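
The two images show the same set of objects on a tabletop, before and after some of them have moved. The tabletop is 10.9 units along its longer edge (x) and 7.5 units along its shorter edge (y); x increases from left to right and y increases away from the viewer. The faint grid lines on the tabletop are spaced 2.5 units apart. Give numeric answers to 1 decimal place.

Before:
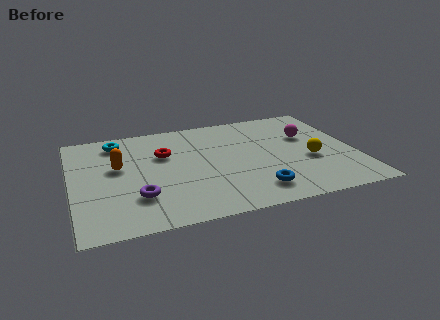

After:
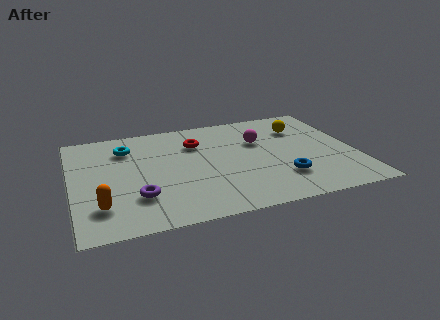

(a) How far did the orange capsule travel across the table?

2.7

The orange capsule was near (1.8, 4.4) before and (1.0, 1.8) after, so it travelled √(0.8² + 2.6²) ≈ 2.7 units.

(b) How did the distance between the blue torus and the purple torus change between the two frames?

+1.0

They were about 4.5 units apart before and 5.5 after — 1.0 units further apart.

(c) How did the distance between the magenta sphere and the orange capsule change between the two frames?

-0.4

Before: roughly 7.4 units apart; after: 7.0. That's 0.4 units closer together.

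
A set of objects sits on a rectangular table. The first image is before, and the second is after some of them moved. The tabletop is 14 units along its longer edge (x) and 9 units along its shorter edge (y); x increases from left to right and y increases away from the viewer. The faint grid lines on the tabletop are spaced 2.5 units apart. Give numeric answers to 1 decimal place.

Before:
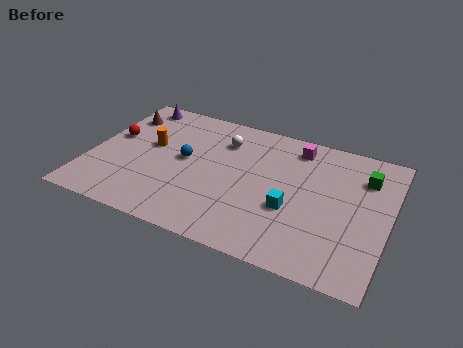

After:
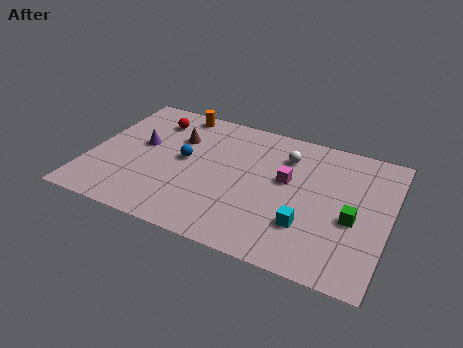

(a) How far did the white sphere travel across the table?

3.0

The white sphere moved from about (6.0, 6.8) to (9.0, 6.8), a distance of √(3.0² + 0.0²) ≈ 3.0.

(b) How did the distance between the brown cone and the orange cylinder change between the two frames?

-0.5

The distance was about 2.4 in the first image and 1.9 in the second, so they moved 0.5 units closer together.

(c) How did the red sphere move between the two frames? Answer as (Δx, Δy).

(1.7, 1.9)

The red sphere was at about (0.9, 5.2) and moved to about (2.6, 7.1).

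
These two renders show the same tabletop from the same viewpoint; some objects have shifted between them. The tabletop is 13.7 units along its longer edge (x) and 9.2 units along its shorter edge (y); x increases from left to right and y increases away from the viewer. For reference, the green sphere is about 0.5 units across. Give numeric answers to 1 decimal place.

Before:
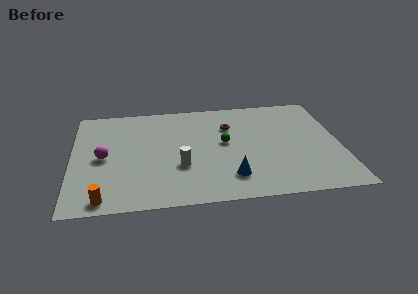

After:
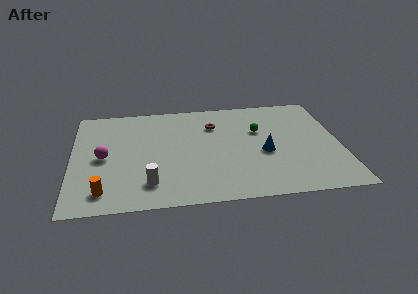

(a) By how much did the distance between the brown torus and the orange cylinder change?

-0.9

Before: roughly 8.6 units apart; after: 7.7. That's 0.9 units closer together.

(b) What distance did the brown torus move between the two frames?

0.8

The brown torus moved from about (8.1, 6.5) to (7.3, 6.7), a distance of √(0.8² + 0.2²) ≈ 0.8.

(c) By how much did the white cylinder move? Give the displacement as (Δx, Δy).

(-1.6, -1.3)

The white cylinder was at about (5.5, 3.2) and moved to about (3.9, 1.9).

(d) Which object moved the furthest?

the blue cone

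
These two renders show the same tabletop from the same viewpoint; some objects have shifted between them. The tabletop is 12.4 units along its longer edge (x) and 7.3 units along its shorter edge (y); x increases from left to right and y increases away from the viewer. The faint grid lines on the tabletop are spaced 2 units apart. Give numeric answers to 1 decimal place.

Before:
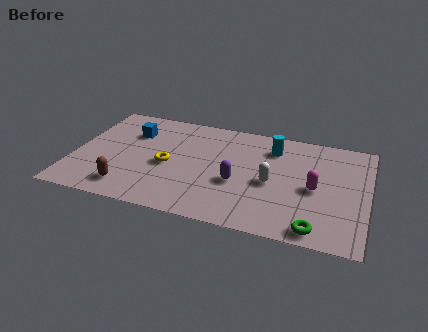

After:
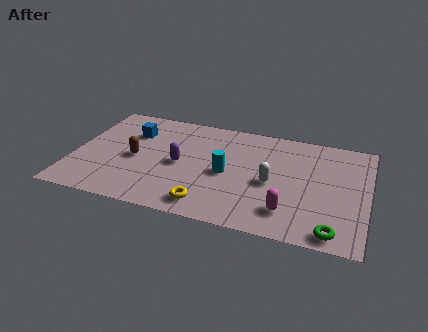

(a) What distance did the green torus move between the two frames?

0.7

From (10.4, 0.8) to (11.1, 0.8), the green torus covered √(0.7² + 0.0²) ≈ 0.7 units.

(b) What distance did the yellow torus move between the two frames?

2.9

From (4.0, 3.3) to (5.9, 1.1), the yellow torus covered √(1.9² + 2.2²) ≈ 2.9 units.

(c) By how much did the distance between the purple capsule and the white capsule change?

+2.4

Before: roughly 1.5 units apart; after: 3.9. That's 2.4 units further apart.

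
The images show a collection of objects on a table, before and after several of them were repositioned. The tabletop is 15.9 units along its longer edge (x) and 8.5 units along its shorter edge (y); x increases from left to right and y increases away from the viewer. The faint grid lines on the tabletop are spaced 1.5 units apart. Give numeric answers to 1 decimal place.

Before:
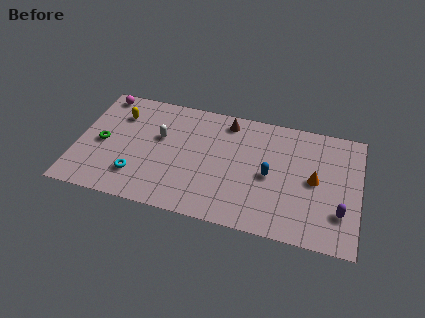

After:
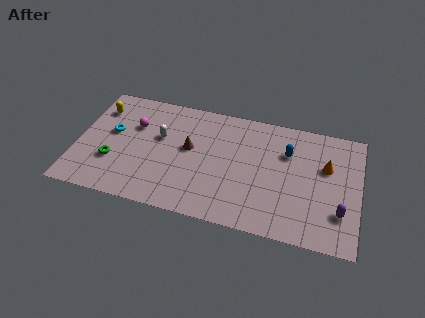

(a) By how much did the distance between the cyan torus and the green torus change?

-0.7

They were about 2.8 units apart before and 2.1 after — 0.7 units closer together.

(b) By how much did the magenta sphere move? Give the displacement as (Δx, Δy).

(2.0, -1.9)

The magenta sphere was at about (1.1, 7.6) and moved to about (3.1, 5.7).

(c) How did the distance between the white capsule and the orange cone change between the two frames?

+0.6

Before: roughly 8.8 units apart; after: 9.4. That's 0.6 units further apart.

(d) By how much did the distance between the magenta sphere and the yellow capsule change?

+0.5

The distance was about 1.7 in the first image and 2.2 in the second, so they moved 0.5 units further apart.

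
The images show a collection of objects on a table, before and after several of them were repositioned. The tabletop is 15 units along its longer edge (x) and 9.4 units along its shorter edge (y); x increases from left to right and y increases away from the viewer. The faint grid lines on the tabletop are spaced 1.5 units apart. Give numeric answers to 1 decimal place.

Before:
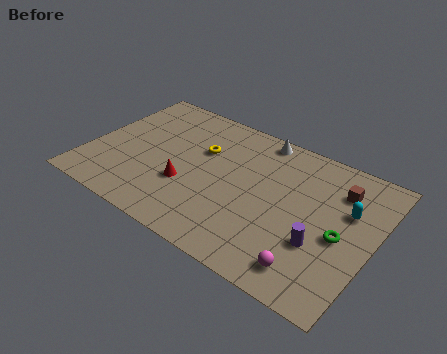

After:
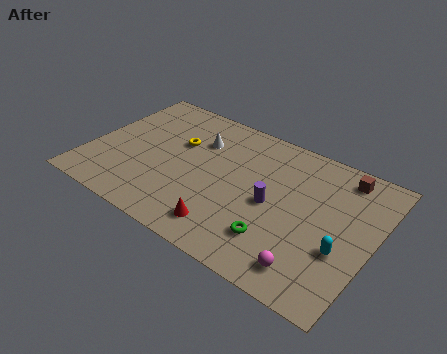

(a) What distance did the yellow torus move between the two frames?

1.3

The yellow torus was near (5.7, 6.1) before and (4.4, 6.0) after, so it travelled √(1.3² + 0.1²) ≈ 1.3 units.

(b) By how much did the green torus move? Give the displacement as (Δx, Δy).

(-3.0, -1.9)

The green torus was at about (13.4, 4.2) and moved to about (10.4, 2.3).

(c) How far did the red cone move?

3.0

The red cone moved from about (5.4, 3.3) to (7.9, 1.6), a distance of √(2.5² + 1.7²) ≈ 3.0.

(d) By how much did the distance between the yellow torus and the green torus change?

-0.9

They were about 7.9 units apart before and 7.0 after — 0.9 units closer together.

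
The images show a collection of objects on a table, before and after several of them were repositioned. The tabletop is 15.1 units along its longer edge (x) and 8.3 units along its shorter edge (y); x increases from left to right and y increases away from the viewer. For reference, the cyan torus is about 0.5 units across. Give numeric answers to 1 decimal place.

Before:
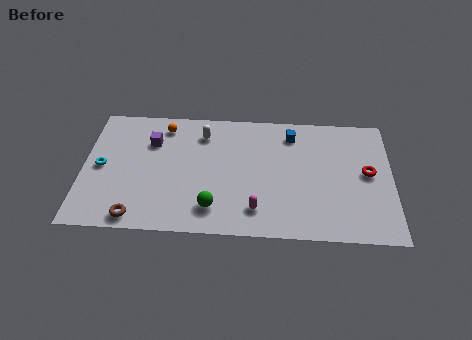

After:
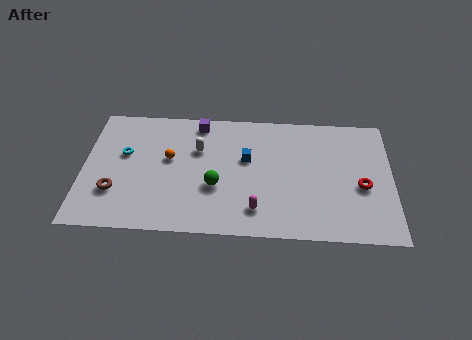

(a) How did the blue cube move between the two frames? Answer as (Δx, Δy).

(-2.2, -1.8)

The blue cube was at about (10.2, 6.8) and moved to about (8.0, 5.0).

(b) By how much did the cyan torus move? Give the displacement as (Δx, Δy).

(1.1, 0.9)

The cyan torus started near (0.9, 4.1) and ended near (2.0, 5.0).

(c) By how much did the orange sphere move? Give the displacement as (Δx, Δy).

(0.3, -2.2)

From the two frames, the orange sphere sits at roughly (3.9, 7.0) before and (4.2, 4.8) after.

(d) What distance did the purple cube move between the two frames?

2.7

The purple cube moved from about (3.3, 5.9) to (5.6, 7.3), a distance of √(2.3² + 1.4²) ≈ 2.7.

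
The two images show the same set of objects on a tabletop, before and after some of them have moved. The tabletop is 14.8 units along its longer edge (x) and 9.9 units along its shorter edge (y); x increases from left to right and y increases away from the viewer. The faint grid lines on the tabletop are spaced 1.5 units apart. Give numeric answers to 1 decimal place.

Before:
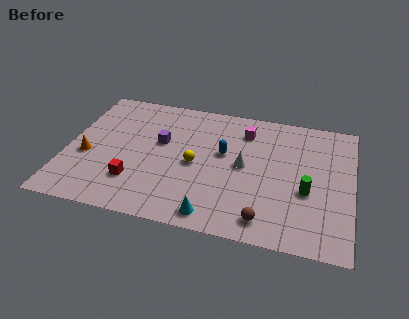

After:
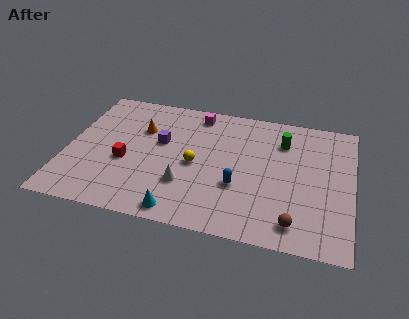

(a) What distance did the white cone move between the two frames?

3.6

From (9.2, 5.1) to (6.3, 3.0), the white cone covered √(2.9² + 2.1²) ≈ 3.6 units.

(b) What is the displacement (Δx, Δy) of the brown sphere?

(1.5, 0.1)

The brown sphere started near (10.5, 1.4) and ended near (12.0, 1.5).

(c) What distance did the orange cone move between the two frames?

3.7

The orange cone moved from about (1.1, 4.0) to (3.7, 6.7), a distance of √(2.6² + 2.7²) ≈ 3.7.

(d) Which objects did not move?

the yellow sphere and the purple cube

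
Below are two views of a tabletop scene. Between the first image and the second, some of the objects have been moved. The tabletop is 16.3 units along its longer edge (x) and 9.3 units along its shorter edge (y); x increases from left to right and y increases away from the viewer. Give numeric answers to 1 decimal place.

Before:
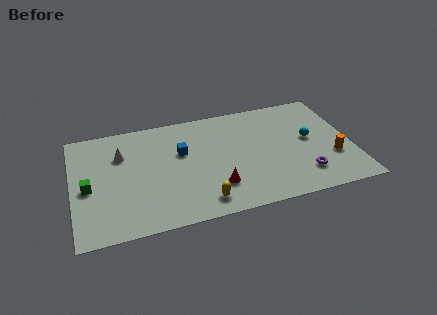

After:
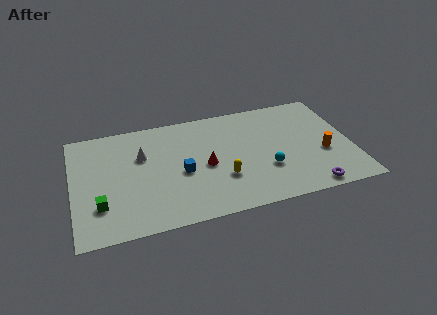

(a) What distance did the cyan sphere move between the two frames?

3.3

From (13.9, 5.0) to (11.2, 3.1), the cyan sphere covered √(2.7² + 1.9²) ≈ 3.3 units.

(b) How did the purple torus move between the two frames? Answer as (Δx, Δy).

(0.2, -1.2)

The purple torus was at about (13.3, 2.1) and moved to about (13.5, 0.9).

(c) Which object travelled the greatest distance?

the cyan sphere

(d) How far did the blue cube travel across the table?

1.7

From (6.4, 5.8) to (6.3, 4.1), the blue cube covered √(0.1² + 1.7²) ≈ 1.7 units.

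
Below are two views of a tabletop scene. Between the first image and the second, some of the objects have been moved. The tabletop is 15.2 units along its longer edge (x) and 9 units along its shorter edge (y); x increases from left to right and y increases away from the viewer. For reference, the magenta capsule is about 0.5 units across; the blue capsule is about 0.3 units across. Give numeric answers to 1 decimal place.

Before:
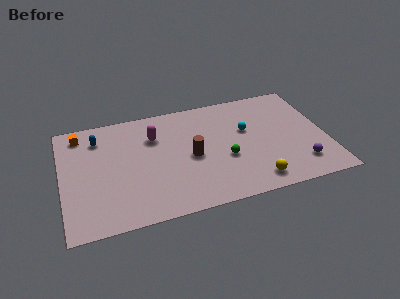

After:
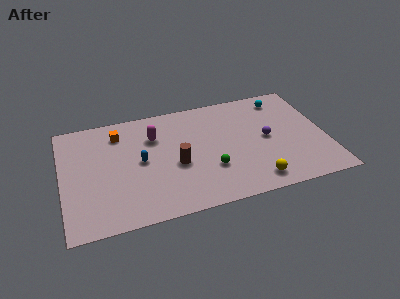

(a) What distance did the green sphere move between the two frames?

1.1

The green sphere was near (9.3, 3.5) before and (8.4, 2.9) after, so it travelled √(0.9² + 0.6²) ≈ 1.1 units.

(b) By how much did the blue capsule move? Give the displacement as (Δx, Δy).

(2.3, -2.5)

The blue capsule started near (2.2, 7.1) and ended near (4.5, 4.6).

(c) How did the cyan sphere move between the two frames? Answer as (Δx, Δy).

(2.3, 2.1)

The cyan sphere started near (10.7, 5.5) and ended near (13.0, 7.6).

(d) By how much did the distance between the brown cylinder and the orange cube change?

-2.5

They were about 7.1 units apart before and 4.6 after — 2.5 units closer together.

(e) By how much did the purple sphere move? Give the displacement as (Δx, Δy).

(-1.7, 2.6)

From the two frames, the purple sphere sits at roughly (13.5, 1.9) before and (11.8, 4.5) after.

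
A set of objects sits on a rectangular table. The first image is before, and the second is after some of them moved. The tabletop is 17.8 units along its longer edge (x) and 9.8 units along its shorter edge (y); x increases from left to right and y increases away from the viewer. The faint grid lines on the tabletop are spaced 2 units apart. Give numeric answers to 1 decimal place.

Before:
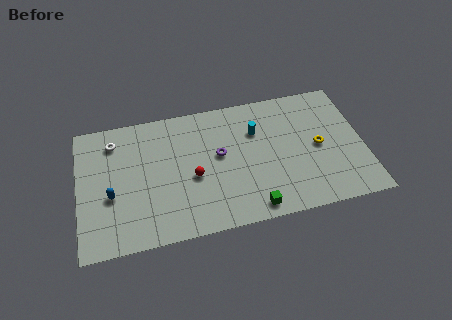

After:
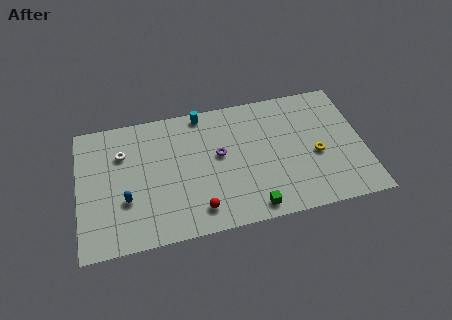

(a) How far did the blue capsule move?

1.0

The blue capsule was near (2.0, 3.9) before and (2.9, 3.4) after, so it travelled √(0.9² + 0.5²) ≈ 1.0 units.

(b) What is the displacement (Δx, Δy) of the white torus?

(0.5, -1.0)

The white torus started near (2.3, 7.9) and ended near (2.8, 6.9).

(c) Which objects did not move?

the purple torus and the green cube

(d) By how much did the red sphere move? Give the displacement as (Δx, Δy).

(0.2, -2.5)

From the two frames, the red sphere sits at roughly (7.1, 4.2) before and (7.3, 1.7) after.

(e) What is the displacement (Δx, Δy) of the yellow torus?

(-0.2, -0.6)

The yellow torus started near (15.0, 4.8) and ended near (14.8, 4.2).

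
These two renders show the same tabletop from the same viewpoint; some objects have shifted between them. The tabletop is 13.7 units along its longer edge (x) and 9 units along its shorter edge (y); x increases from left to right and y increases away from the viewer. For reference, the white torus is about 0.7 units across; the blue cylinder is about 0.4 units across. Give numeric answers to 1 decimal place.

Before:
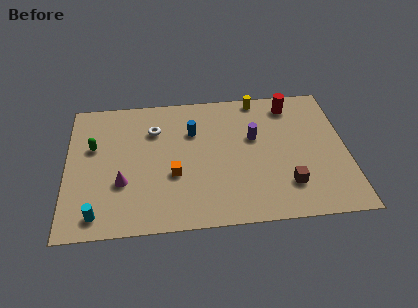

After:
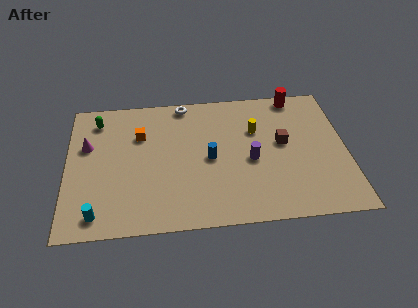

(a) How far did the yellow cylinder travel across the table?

2.2

From (9.5, 8.2) to (9.3, 6.0), the yellow cylinder covered √(0.2² + 2.2²) ≈ 2.2 units.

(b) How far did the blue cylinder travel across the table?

2.1

The blue cylinder was near (6.2, 6.2) before and (7.0, 4.3) after, so it travelled √(0.8² + 1.9²) ≈ 2.1 units.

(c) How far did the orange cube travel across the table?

3.2

From (5.2, 3.4) to (3.6, 6.2), the orange cube covered √(1.6² + 2.8²) ≈ 3.2 units.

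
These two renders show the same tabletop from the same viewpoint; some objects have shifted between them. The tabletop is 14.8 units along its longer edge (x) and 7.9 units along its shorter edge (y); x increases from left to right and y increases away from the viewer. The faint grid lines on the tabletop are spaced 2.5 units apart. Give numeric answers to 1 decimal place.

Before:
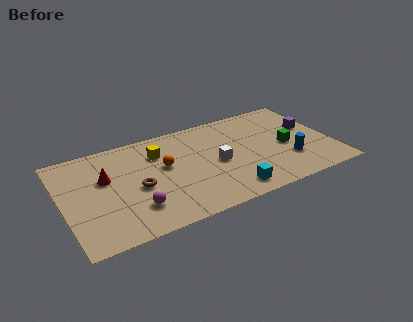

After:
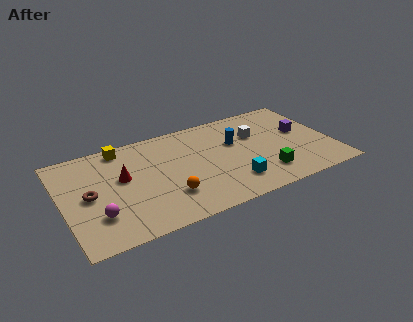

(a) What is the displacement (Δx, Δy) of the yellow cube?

(-1.9, 1.2)

The yellow cube was at about (5.4, 5.8) and moved to about (3.5, 7.0).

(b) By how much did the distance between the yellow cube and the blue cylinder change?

-1.3

They were about 7.7 units apart before and 6.4 after — 1.3 units closer together.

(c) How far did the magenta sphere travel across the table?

2.0

The magenta sphere moved from about (3.7, 2.0) to (1.7, 2.2), a distance of √(2.0² + 0.2²) ≈ 2.0.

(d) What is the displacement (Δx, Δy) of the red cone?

(0.9, -0.3)

The red cone was at about (2.4, 4.9) and moved to about (3.3, 4.6).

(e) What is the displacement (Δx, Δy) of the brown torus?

(-2.6, 0.4)

The brown torus started near (4.0, 3.5) and ended near (1.4, 3.9).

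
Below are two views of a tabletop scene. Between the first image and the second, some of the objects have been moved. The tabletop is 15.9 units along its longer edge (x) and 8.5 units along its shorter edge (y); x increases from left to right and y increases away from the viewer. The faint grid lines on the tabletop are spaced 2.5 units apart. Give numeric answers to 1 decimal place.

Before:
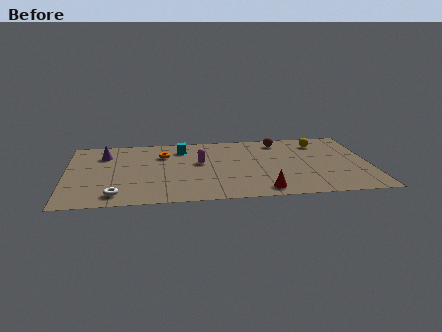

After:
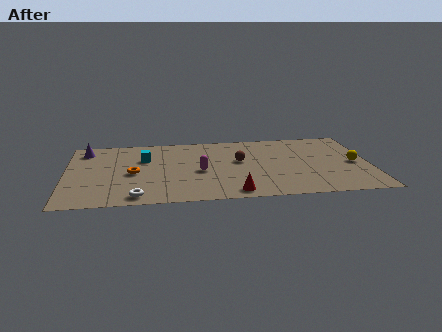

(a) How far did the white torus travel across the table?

1.1

From (2.6, 1.3) to (3.7, 1.0), the white torus covered √(1.1² + 0.3²) ≈ 1.1 units.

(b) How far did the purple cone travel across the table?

1.2

The purple cone was near (2.0, 6.4) before and (1.0, 7.0) after, so it travelled √(1.0² + 0.6²) ≈ 1.2 units.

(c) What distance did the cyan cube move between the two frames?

2.3

From (6.1, 6.8) to (4.1, 5.7), the cyan cube covered √(2.0² + 1.1²) ≈ 2.3 units.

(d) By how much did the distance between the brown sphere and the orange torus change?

-0.6

They were about 6.3 units apart before and 5.7 after — 0.6 units closer together.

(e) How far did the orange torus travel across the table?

2.7

The orange torus was near (5.1, 6.1) before and (3.5, 3.9) after, so it travelled √(1.6² + 2.2²) ≈ 2.7 units.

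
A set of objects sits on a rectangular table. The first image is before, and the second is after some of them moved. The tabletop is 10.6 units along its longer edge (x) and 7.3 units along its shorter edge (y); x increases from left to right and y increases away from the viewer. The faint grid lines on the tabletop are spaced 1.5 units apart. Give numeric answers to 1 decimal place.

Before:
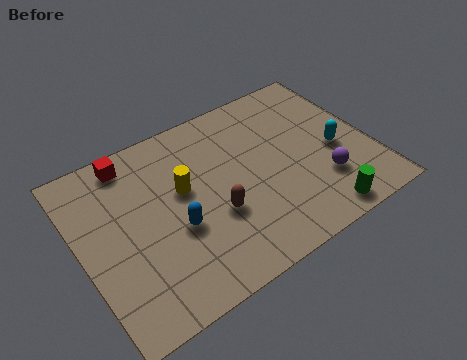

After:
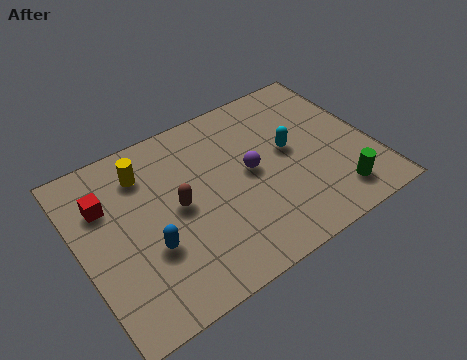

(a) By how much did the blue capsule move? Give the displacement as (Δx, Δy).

(-1.0, -0.3)

The blue capsule was at about (3.3, 2.9) and moved to about (2.3, 2.6).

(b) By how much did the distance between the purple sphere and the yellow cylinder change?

-1.2

They were about 5.3 units apart before and 4.1 after — 1.2 units closer together.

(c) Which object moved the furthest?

the purple sphere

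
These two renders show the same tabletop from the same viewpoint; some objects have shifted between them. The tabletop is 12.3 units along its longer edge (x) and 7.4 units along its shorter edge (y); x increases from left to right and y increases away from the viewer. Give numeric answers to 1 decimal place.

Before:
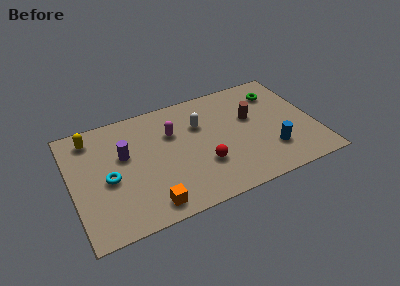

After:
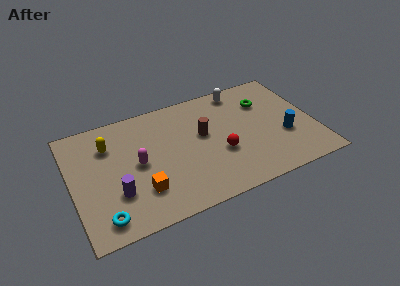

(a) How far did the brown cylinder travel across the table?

2.5

From (9.2, 4.5) to (6.7, 4.3), the brown cylinder covered √(2.5² + 0.2²) ≈ 2.5 units.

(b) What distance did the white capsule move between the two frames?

2.7

From (6.6, 5.0) to (8.9, 6.5), the white capsule covered √(2.3² + 1.5²) ≈ 2.7 units.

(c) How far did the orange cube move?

1.0

From (3.6, 1.0) to (3.3, 2.0), the orange cube covered √(0.3² + 1.0²) ≈ 1.0 units.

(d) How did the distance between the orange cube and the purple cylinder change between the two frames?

-2.4

The distance was about 3.6 in the first image and 1.2 in the second, so they moved 2.4 units closer together.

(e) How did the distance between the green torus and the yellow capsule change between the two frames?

-1.5

Before: roughly 9.5 units apart; after: 8.0. That's 1.5 units closer together.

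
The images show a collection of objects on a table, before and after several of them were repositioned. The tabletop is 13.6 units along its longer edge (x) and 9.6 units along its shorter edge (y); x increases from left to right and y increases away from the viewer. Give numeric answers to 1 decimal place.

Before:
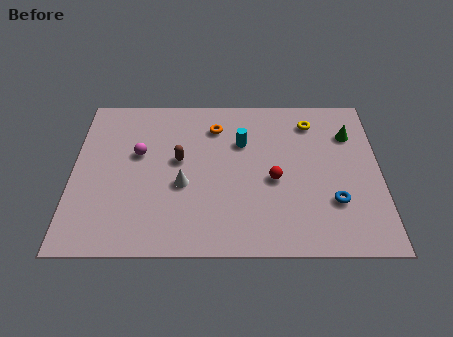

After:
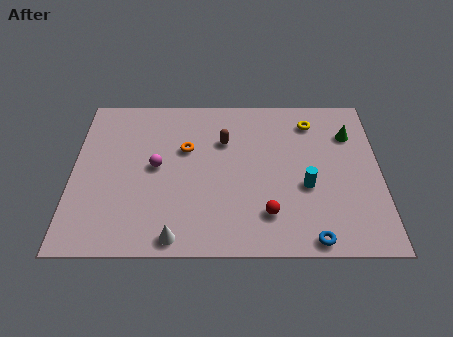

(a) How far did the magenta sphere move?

1.1

The magenta sphere was near (2.9, 5.8) before and (3.7, 5.0) after, so it travelled √(0.8² + 0.8²) ≈ 1.1 units.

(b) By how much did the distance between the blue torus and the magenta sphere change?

-1.1

They were about 9.1 units apart before and 8.0 after — 1.1 units closer together.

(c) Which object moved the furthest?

the cyan cylinder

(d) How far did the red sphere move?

2.0

The red sphere was near (8.9, 4.2) before and (8.6, 2.2) after, so it travelled √(0.3² + 2.0²) ≈ 2.0 units.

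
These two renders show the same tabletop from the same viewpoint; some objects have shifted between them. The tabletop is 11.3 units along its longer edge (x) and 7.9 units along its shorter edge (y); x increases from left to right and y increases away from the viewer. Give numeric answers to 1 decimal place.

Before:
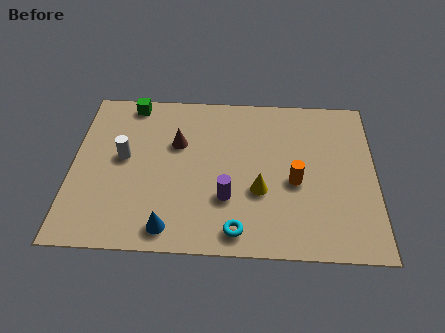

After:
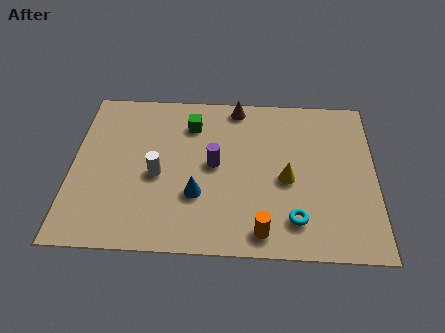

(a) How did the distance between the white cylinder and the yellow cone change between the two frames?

-0.5

The distance was about 5.3 in the first image and 4.8 in the second, so they moved 0.5 units closer together.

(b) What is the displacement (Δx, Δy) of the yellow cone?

(1.0, 0.6)

The yellow cone started near (7.0, 2.9) and ended near (8.0, 3.5).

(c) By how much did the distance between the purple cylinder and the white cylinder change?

-2.1

They were about 4.3 units apart before and 2.2 after — 2.1 units closer together.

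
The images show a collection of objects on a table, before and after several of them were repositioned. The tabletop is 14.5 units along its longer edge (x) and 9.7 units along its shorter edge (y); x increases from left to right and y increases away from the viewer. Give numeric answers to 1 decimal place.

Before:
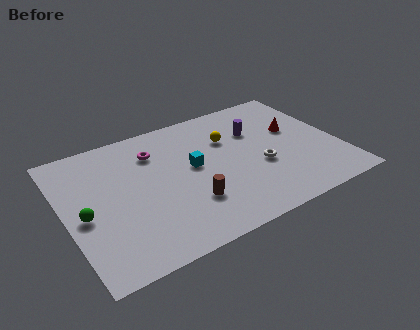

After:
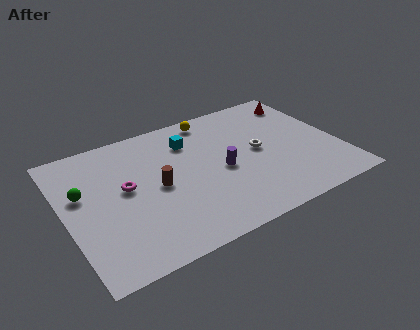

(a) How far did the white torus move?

1.2

From (10.2, 3.8) to (10.3, 5.0), the white torus covered √(0.1² + 1.2²) ≈ 1.2 units.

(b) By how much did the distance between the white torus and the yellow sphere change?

+1.0

They were about 3.1 units apart before and 4.1 after — 1.0 units further apart.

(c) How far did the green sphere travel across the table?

1.6

From (0.9, 4.3) to (1.0, 5.9), the green sphere covered √(0.1² + 1.6²) ≈ 1.6 units.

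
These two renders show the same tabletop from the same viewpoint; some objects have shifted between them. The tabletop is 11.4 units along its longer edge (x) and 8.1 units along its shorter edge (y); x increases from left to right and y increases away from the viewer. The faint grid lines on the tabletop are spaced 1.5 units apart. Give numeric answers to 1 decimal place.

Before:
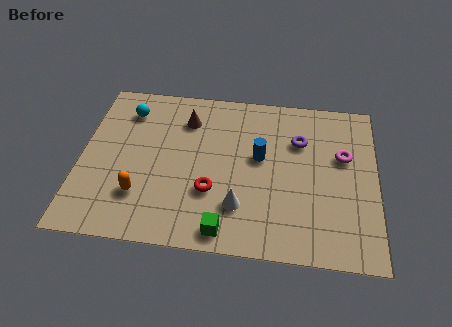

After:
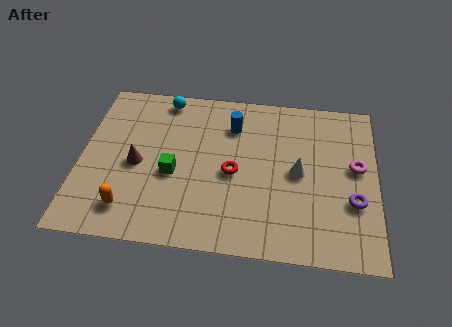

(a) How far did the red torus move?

1.3

The red torus was near (5.1, 2.7) before and (5.9, 3.7) after, so it travelled √(0.8² + 1.0²) ≈ 1.3 units.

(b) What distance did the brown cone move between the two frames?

3.1

The brown cone was near (4.0, 6.2) before and (2.2, 3.7) after, so it travelled √(1.8² + 2.5²) ≈ 3.1 units.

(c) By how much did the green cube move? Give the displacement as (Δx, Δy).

(-2.1, 2.5)

The green cube was at about (5.7, 0.9) and moved to about (3.6, 3.4).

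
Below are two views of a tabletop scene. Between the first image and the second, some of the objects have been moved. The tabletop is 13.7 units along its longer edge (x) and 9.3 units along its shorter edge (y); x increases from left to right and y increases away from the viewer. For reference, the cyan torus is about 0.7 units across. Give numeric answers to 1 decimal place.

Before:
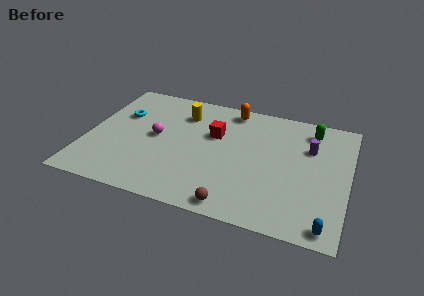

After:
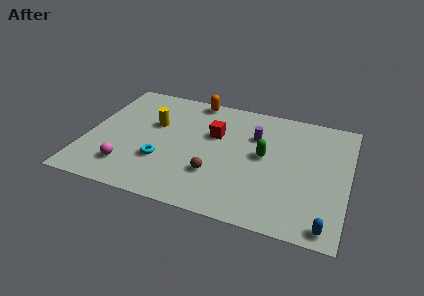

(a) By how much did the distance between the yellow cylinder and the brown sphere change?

-2.4

Before: roughly 7.0 units apart; after: 4.6. That's 2.4 units closer together.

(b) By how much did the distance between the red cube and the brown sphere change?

-2.1

Before: roughly 5.2 units apart; after: 3.1. That's 2.1 units closer together.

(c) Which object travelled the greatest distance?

the cyan torus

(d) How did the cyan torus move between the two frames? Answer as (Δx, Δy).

(2.5, -3.1)

The cyan torus was at about (1.6, 6.1) and moved to about (4.1, 3.0).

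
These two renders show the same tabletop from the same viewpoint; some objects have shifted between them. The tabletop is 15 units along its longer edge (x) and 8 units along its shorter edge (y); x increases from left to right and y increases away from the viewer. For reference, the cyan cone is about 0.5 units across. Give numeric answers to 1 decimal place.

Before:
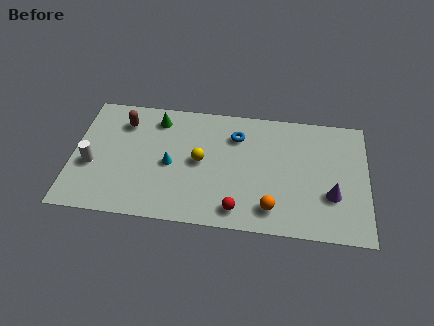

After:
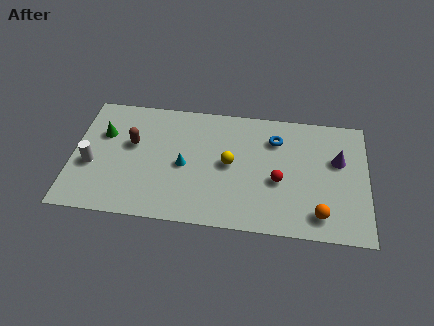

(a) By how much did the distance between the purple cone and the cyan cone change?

-0.4

Before: roughly 8.3 units apart; after: 7.9. That's 0.4 units closer together.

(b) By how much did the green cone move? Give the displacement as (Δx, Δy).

(-2.7, -1.3)

From the two frames, the green cone sits at roughly (4.2, 6.6) before and (1.5, 5.3) after.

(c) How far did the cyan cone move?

0.7

The cyan cone was near (5.0, 3.7) before and (5.7, 3.7) after, so it travelled √(0.7² + 0.0²) ≈ 0.7 units.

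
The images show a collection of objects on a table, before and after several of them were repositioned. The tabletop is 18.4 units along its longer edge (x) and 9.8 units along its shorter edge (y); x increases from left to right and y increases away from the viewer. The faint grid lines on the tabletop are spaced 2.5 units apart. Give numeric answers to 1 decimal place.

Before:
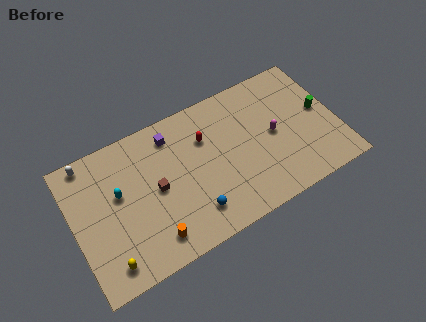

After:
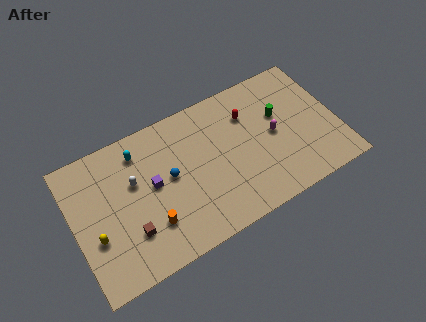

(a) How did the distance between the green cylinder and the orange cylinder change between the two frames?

-2.7

Before: roughly 12.9 units apart; after: 10.2. That's 2.7 units closer together.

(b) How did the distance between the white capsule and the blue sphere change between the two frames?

-6.8

Before: roughly 9.3 units apart; after: 2.5. That's 6.8 units closer together.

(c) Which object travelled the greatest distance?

the white capsule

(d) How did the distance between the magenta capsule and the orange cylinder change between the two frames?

-0.3

The distance was about 9.6 in the first image and 9.3 in the second, so they moved 0.3 units closer together.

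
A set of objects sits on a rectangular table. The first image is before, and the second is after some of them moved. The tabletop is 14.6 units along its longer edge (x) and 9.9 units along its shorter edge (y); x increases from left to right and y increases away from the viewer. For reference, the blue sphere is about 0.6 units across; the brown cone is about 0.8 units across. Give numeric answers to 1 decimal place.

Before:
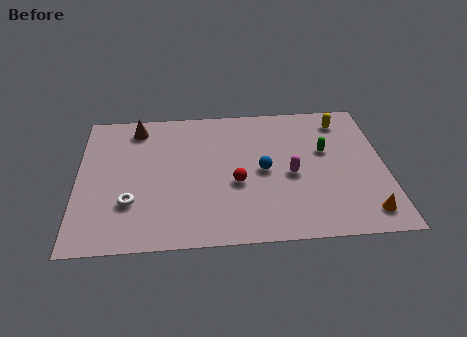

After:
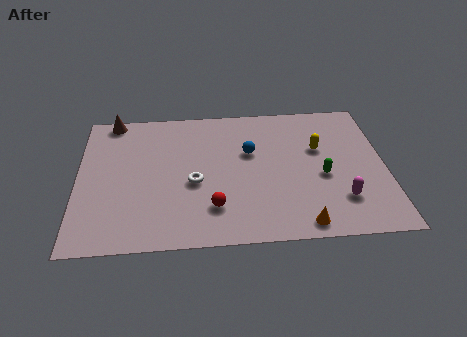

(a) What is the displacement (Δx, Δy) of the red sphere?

(-1.1, -1.6)

The red sphere was at about (7.5, 4.0) and moved to about (6.4, 2.4).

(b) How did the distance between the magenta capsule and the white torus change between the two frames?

-0.6

Before: roughly 7.7 units apart; after: 7.1. That's 0.6 units closer together.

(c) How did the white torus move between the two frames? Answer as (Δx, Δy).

(3.0, 1.2)

From the two frames, the white torus sits at roughly (2.5, 3.0) before and (5.5, 4.2) after.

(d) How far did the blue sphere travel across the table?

1.5

The blue sphere was near (8.8, 4.8) before and (8.2, 6.2) after, so it travelled √(0.6² + 1.4²) ≈ 1.5 units.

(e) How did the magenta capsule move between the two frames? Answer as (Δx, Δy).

(2.3, -1.9)

The magenta capsule started near (10.1, 4.4) and ended near (12.4, 2.5).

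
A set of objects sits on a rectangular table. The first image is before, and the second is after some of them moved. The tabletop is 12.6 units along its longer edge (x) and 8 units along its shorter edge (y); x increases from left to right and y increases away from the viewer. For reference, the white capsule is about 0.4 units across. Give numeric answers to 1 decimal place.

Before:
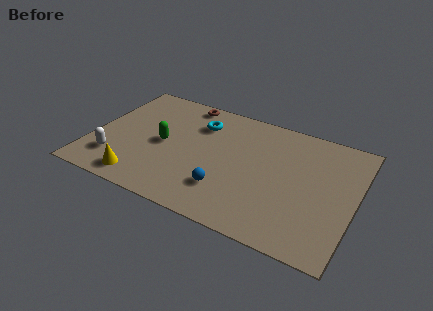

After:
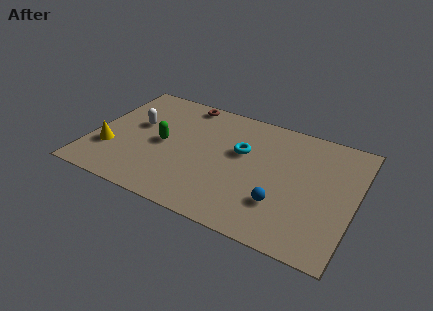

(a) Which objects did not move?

the brown torus and the green capsule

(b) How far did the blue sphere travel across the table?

2.6

The blue sphere was near (6.7, 2.1) before and (9.3, 2.3) after, so it travelled √(2.6² + 0.2²) ≈ 2.6 units.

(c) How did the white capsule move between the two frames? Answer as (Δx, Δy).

(0.7, 2.8)

The white capsule was at about (1.3, 1.9) and moved to about (2.0, 4.7).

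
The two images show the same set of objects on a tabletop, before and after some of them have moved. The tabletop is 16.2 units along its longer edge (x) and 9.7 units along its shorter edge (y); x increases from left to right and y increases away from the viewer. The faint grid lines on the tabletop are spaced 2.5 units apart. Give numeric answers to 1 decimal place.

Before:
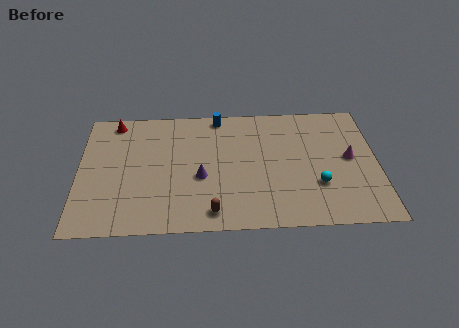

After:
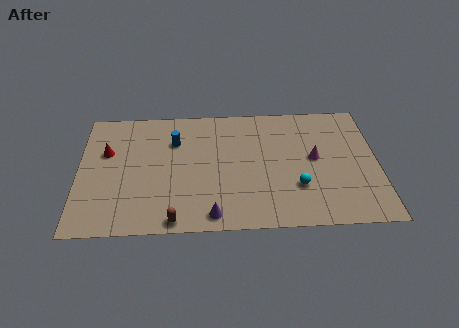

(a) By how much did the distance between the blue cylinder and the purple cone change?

+1.2

The distance was about 4.9 in the first image and 6.1 in the second, so they moved 1.2 units further apart.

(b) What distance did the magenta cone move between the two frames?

1.9

From (14.7, 5.1) to (12.8, 5.2), the magenta cone covered √(1.9² + 0.1²) ≈ 1.9 units.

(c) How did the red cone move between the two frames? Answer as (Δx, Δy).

(-0.4, -2.4)

The red cone started near (1.9, 8.6) and ended near (1.5, 6.2).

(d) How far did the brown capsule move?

2.1

The brown capsule moved from about (7.2, 1.3) to (5.2, 0.8), a distance of √(2.0² + 0.5²) ≈ 2.1.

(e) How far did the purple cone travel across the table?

3.0

The purple cone moved from about (6.6, 4.0) to (7.2, 1.1), a distance of √(0.6² + 2.9²) ≈ 3.0.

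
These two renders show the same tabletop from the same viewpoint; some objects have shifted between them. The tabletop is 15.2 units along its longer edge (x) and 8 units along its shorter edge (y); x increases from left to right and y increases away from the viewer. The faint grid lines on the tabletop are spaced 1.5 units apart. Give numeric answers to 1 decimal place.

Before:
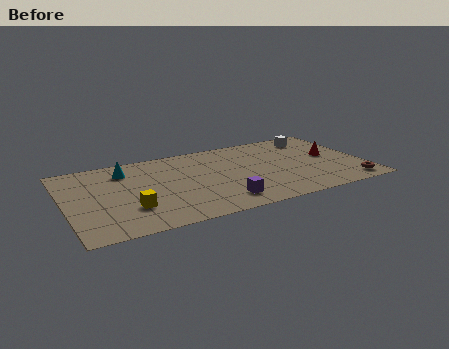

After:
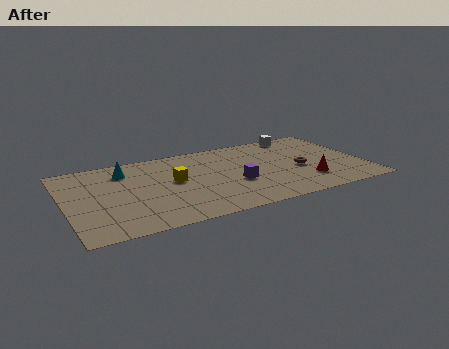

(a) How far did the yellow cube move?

3.1

The yellow cube moved from about (3.1, 2.4) to (5.5, 4.4), a distance of √(2.4² + 2.0²) ≈ 3.1.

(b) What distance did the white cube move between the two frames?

0.9

The white cube moved from about (13.1, 6.6) to (12.4, 7.2), a distance of √(0.7² + 0.6²) ≈ 0.9.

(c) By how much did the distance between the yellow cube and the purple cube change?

-1.3

They were about 4.6 units apart before and 3.3 after — 1.3 units closer together.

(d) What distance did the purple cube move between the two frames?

1.8

From (7.6, 1.5) to (8.5, 3.1), the purple cube covered √(0.9² + 1.6²) ≈ 1.8 units.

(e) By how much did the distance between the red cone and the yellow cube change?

-3.7

They were about 10.7 units apart before and 7.0 after — 3.7 units closer together.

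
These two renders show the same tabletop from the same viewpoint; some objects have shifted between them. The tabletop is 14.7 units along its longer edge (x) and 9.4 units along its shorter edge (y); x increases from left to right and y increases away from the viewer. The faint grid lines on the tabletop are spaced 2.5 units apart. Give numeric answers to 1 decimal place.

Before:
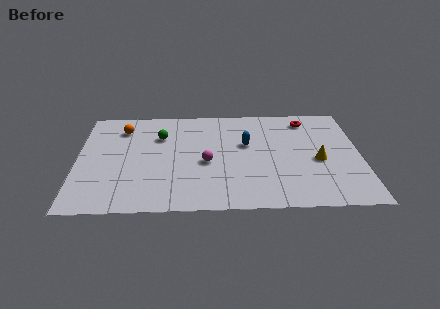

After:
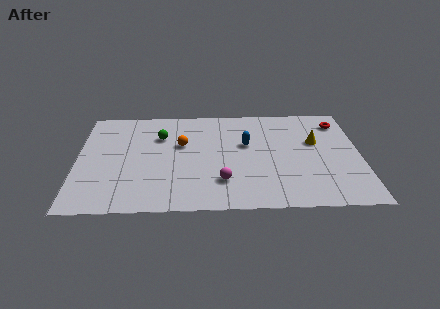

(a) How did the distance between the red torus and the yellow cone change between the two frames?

-1.6

The distance was about 3.8 in the first image and 2.2 in the second, so they moved 1.6 units closer together.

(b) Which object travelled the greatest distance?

the orange sphere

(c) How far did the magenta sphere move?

1.9

From (6.7, 4.1) to (7.5, 2.4), the magenta sphere covered √(0.8² + 1.7²) ≈ 1.9 units.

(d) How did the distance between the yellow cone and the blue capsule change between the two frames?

-0.4

The distance was about 4.0 in the first image and 3.6 in the second, so they moved 0.4 units closer together.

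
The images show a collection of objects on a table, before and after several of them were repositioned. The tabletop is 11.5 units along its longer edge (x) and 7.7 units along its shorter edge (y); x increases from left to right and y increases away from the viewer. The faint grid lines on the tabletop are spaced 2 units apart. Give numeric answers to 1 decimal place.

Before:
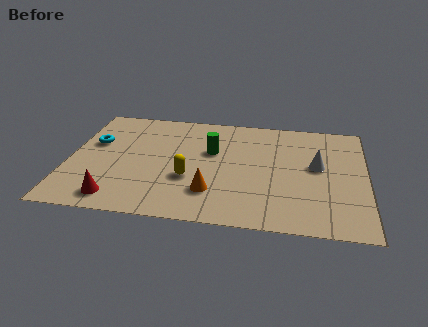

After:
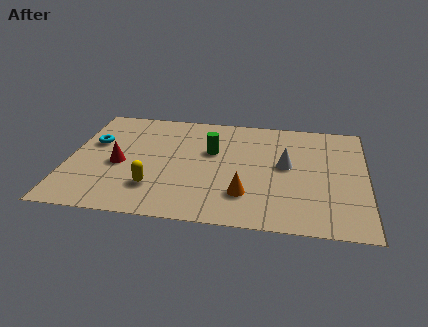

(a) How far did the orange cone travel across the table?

1.3

From (5.6, 2.0) to (6.9, 2.0), the orange cone covered √(1.3² + 0.0²) ≈ 1.3 units.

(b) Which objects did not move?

the cyan torus and the green cylinder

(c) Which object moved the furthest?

the red cone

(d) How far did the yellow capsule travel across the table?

1.5

The yellow capsule moved from about (4.7, 2.8) to (3.4, 2.0), a distance of √(1.3² + 0.8²) ≈ 1.5.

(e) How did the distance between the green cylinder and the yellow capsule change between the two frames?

+1.3

Before: roughly 2.2 units apart; after: 3.5. That's 1.3 units further apart.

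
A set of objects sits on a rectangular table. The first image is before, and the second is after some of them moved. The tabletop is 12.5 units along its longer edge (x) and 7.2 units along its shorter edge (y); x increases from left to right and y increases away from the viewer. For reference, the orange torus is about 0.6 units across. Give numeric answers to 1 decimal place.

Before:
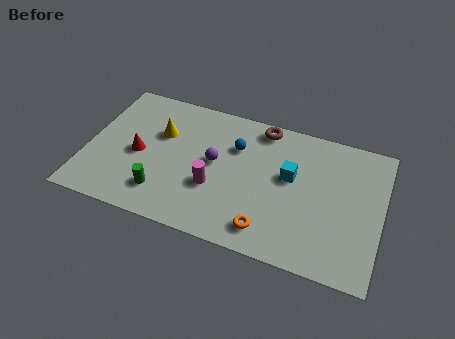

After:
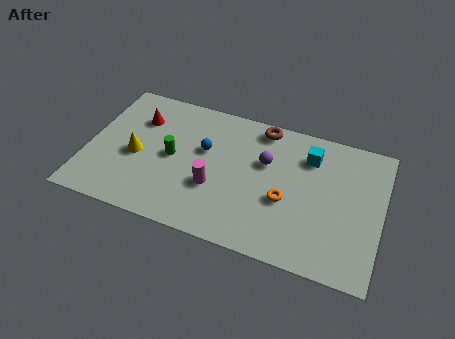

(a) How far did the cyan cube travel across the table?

1.5

The cyan cube moved from about (8.6, 4.2) to (9.3, 5.5), a distance of √(0.7² + 1.3²) ≈ 1.5.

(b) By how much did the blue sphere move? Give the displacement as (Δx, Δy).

(-1.3, -0.6)

The blue sphere was at about (6.2, 5.0) and moved to about (4.9, 4.4).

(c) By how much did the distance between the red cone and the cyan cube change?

+0.8

The distance was about 6.5 in the first image and 7.3 in the second, so they moved 0.8 units further apart.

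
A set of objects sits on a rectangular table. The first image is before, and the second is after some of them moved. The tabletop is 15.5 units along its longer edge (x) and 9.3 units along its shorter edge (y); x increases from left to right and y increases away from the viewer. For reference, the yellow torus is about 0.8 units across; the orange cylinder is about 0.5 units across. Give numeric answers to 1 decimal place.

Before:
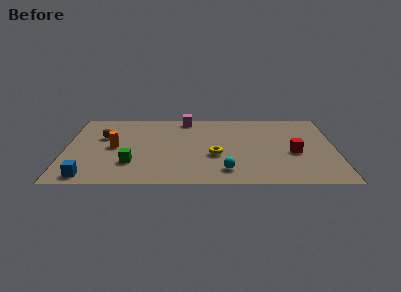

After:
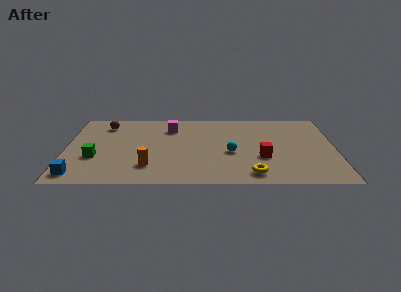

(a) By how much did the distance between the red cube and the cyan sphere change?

-2.6

The distance was about 4.5 in the first image and 1.9 in the second, so they moved 2.6 units closer together.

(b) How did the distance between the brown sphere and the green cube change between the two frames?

+0.5

They were about 3.7 units apart before and 4.2 after — 0.5 units further apart.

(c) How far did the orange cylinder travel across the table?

3.1

From (2.8, 4.6) to (4.8, 2.2), the orange cylinder covered √(2.0² + 2.4²) ≈ 3.1 units.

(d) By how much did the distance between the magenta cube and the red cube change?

-1.1

Before: roughly 7.6 units apart; after: 6.5. That's 1.1 units closer together.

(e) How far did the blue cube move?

0.6

From (1.4, 1.0) to (0.8, 1.2), the blue cube covered √(0.6² + 0.2²) ≈ 0.6 units.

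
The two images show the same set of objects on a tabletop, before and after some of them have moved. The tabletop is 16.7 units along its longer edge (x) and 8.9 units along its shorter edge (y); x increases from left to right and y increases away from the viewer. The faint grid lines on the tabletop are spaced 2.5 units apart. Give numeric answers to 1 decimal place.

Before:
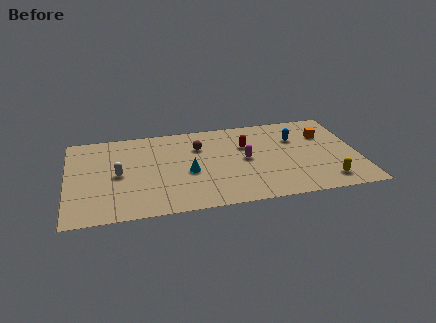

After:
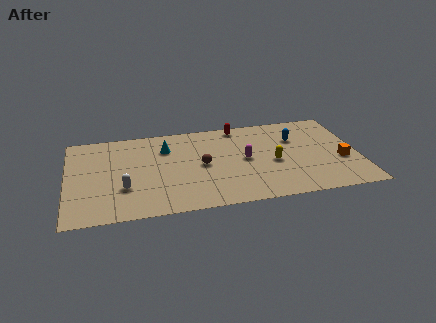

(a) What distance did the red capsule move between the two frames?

2.1

The red capsule was near (10.3, 5.9) before and (10.0, 8.0) after, so it travelled √(0.3² + 2.1²) ≈ 2.1 units.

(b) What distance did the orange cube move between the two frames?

2.9

The orange cube was near (14.9, 6.2) before and (15.7, 3.4) after, so it travelled √(0.8² + 2.8²) ≈ 2.9 units.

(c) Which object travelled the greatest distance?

the yellow capsule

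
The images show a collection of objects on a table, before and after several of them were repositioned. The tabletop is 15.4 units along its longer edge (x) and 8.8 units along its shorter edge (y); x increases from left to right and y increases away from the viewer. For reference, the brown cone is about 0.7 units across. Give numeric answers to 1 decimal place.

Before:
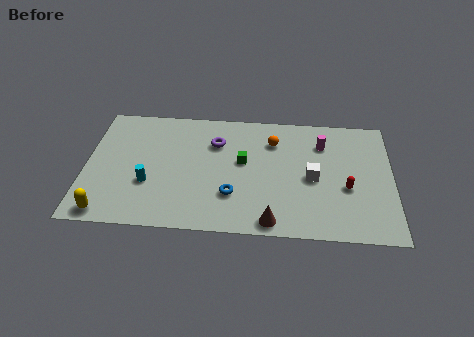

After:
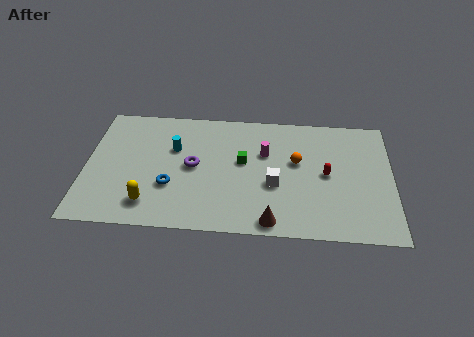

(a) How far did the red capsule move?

1.3

From (13.1, 3.5) to (12.1, 4.4), the red capsule covered √(1.0² + 0.9²) ≈ 1.3 units.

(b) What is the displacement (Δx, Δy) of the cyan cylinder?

(1.2, 2.6)

From the two frames, the cyan cylinder sits at roughly (3.2, 3.1) before and (4.4, 5.7) after.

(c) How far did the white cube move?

2.0

The white cube was near (11.4, 4.1) before and (9.5, 3.5) after, so it travelled √(1.9² + 0.6²) ≈ 2.0 units.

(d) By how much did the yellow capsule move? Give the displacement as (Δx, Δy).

(2.1, 0.8)

The yellow capsule started near (1.2, 0.9) and ended near (3.3, 1.7).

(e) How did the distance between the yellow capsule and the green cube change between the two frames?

-2.2

They were about 7.9 units apart before and 5.7 after — 2.2 units closer together.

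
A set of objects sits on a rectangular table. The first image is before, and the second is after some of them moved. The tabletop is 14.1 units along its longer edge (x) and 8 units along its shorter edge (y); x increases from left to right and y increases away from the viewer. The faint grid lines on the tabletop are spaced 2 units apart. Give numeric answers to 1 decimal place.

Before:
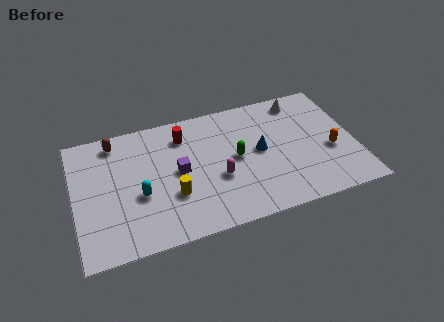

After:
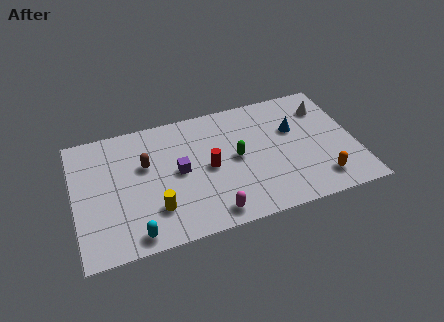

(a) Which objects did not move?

the purple cube and the green capsule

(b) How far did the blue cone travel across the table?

2.0

The blue cone moved from about (9.3, 4.2) to (11.1, 5.1), a distance of √(1.8² + 0.9²) ≈ 2.0.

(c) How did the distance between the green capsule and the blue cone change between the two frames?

+2.0

The distance was about 1.2 in the first image and 3.2 in the second, so they moved 2.0 units further apart.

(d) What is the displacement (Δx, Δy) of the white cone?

(1.2, -0.8)

The white cone was at about (11.6, 6.9) and moved to about (12.8, 6.1).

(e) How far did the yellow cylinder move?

1.1

The yellow cylinder was near (4.8, 2.7) before and (3.9, 2.1) after, so it travelled √(0.9² + 0.6²) ≈ 1.1 units.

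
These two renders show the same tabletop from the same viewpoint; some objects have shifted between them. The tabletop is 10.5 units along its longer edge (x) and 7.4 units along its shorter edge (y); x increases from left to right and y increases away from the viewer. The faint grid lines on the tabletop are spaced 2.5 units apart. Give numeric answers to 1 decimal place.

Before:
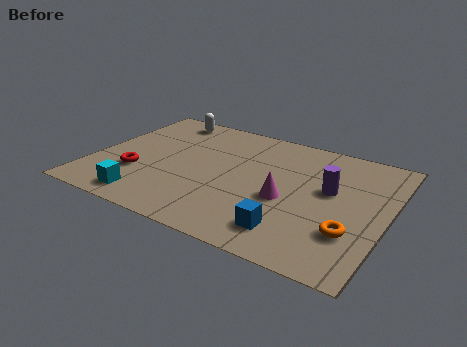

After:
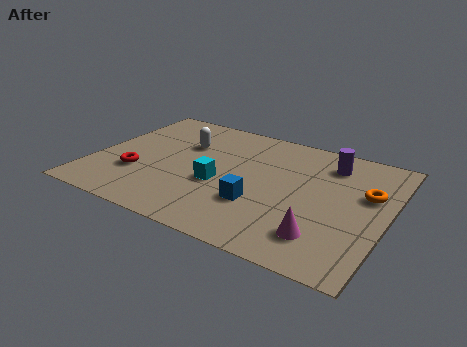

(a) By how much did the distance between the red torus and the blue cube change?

-1.4

They were about 5.8 units apart before and 4.4 after — 1.4 units closer together.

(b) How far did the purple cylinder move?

1.6

The purple cylinder moved from about (8.4, 4.3) to (8.2, 5.9), a distance of √(0.2² + 1.6²) ≈ 1.6.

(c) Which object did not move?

the red torus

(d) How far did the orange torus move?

2.4

From (9.4, 2.2) to (9.7, 4.6), the orange torus covered √(0.3² + 2.4²) ≈ 2.4 units.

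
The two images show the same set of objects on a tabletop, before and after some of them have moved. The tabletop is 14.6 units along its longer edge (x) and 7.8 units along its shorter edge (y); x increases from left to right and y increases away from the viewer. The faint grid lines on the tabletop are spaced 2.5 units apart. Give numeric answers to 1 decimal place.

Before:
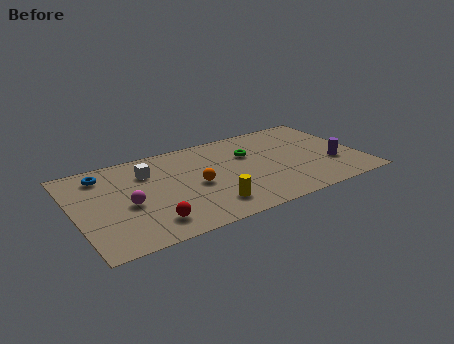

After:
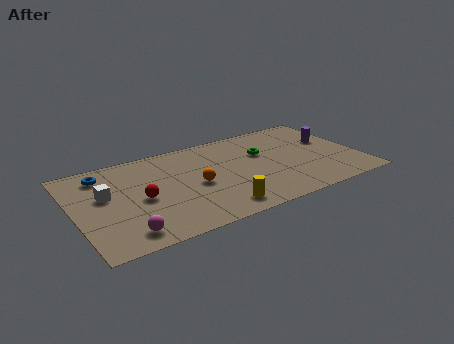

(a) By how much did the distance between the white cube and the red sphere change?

-2.2

Before: roughly 4.2 units apart; after: 2.0. That's 2.2 units closer together.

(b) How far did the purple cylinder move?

2.2

The purple cylinder moved from about (13.1, 2.6) to (13.4, 4.8), a distance of √(0.3² + 2.2²) ≈ 2.2.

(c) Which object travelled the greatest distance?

the white cube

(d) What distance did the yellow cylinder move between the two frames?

0.6

From (6.5, 1.6) to (6.9, 1.2), the yellow cylinder covered √(0.4² + 0.4²) ≈ 0.6 units.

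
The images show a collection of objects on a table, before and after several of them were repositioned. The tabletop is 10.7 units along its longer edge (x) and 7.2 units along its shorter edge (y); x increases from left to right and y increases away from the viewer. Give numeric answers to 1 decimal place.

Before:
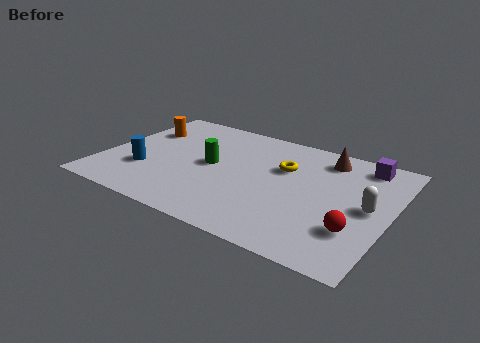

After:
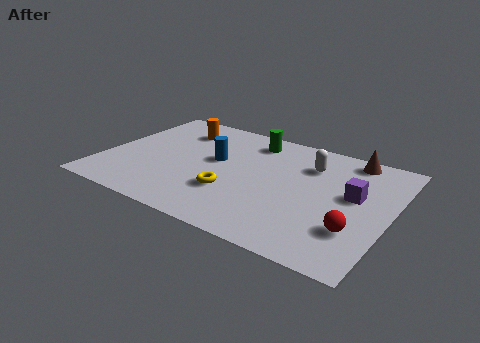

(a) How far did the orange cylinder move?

1.4

The orange cylinder moved from about (1.1, 5.0) to (2.4, 5.6), a distance of √(1.3² + 0.6²) ≈ 1.4.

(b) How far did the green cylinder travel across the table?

2.6

From (4.0, 3.7) to (5.2, 6.0), the green cylinder covered √(1.2² + 2.3²) ≈ 2.6 units.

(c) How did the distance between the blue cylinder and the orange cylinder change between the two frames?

-0.5

Before: roughly 2.8 units apart; after: 2.3. That's 0.5 units closer together.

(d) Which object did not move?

the red sphere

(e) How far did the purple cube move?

2.1

The purple cube was near (9.4, 6.2) before and (9.3, 4.1) after, so it travelled √(0.1² + 2.1²) ≈ 2.1 units.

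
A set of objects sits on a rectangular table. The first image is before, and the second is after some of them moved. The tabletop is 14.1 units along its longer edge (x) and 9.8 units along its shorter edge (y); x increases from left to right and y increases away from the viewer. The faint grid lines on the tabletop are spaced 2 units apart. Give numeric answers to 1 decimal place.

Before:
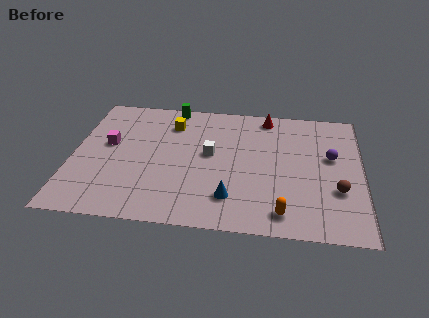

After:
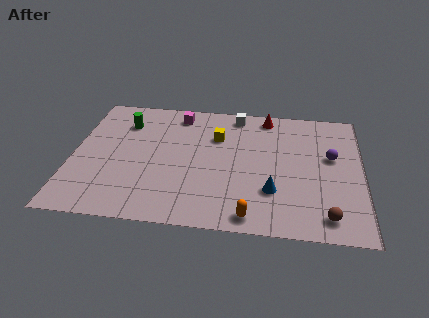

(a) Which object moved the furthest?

the magenta cube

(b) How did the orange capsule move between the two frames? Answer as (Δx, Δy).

(-1.5, -0.4)

The orange capsule started near (10.3, 1.4) and ended near (8.8, 1.0).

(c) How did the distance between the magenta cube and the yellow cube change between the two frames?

-1.0

Before: roughly 3.6 units apart; after: 2.6. That's 1.0 units closer together.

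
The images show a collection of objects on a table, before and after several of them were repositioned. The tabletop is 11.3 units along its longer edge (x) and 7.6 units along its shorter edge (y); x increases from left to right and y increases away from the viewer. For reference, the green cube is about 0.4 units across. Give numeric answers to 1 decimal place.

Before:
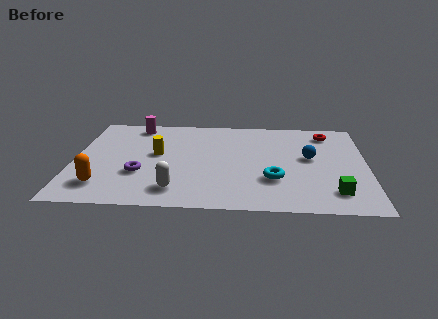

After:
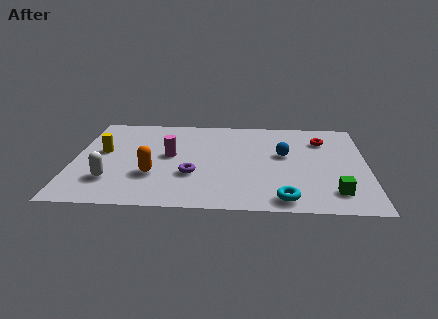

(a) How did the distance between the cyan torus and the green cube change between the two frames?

-0.5

The distance was about 2.5 in the first image and 2.0 in the second, so they moved 0.5 units closer together.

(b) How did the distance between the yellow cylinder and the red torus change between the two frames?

+1.7

They were about 6.9 units apart before and 8.6 after — 1.7 units further apart.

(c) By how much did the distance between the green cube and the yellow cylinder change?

+2.0

The distance was about 7.3 in the first image and 9.3 in the second, so they moved 2.0 units further apart.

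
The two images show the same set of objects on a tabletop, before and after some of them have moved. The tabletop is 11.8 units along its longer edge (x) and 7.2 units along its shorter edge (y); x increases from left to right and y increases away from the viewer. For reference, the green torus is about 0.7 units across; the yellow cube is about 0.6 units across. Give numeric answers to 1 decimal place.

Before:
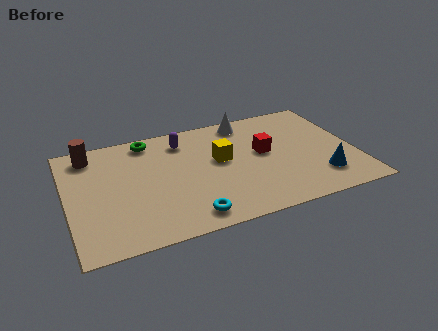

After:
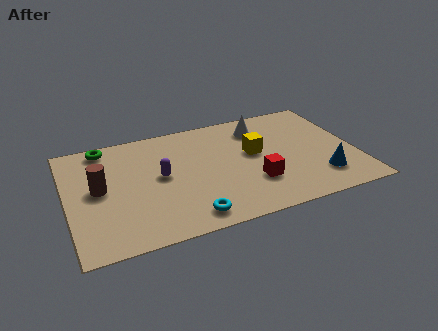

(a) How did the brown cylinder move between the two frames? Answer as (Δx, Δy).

(0.2, -2.3)

From the two frames, the brown cylinder sits at roughly (1.1, 6.1) before and (1.3, 3.8) after.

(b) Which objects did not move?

the blue cone and the cyan torus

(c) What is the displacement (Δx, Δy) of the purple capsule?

(-1.1, -2.0)

The purple capsule was at about (4.9, 5.8) and moved to about (3.8, 3.8).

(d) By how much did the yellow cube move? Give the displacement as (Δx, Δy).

(1.4, 0.0)

The yellow cube was at about (6.3, 4.1) and moved to about (7.7, 4.1).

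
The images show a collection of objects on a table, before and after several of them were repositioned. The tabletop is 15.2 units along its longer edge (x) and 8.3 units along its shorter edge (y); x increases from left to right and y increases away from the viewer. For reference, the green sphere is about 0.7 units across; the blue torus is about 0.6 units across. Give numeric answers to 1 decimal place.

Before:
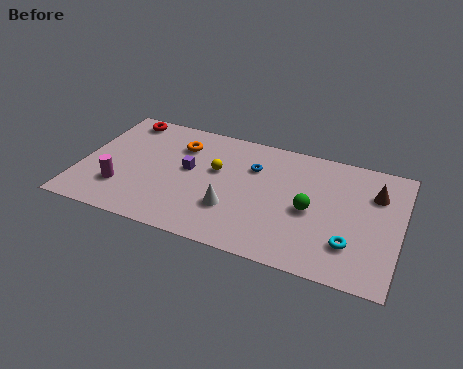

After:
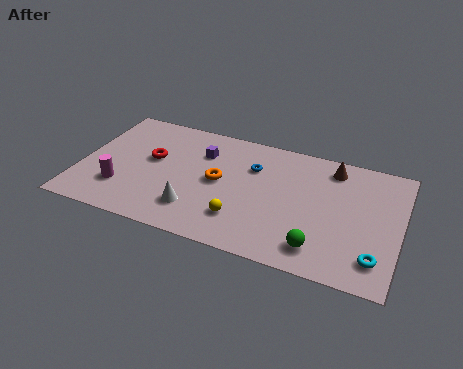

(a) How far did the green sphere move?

2.4

The green sphere moved from about (11.0, 3.8) to (11.6, 1.5), a distance of √(0.6² + 2.3²) ≈ 2.4.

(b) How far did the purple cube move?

1.5

From (5.1, 4.6) to (5.6, 6.0), the purple cube covered √(0.5² + 1.4²) ≈ 1.5 units.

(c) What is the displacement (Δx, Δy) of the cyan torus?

(1.2, -0.5)

The cyan torus started near (13.0, 2.2) and ended near (14.2, 1.7).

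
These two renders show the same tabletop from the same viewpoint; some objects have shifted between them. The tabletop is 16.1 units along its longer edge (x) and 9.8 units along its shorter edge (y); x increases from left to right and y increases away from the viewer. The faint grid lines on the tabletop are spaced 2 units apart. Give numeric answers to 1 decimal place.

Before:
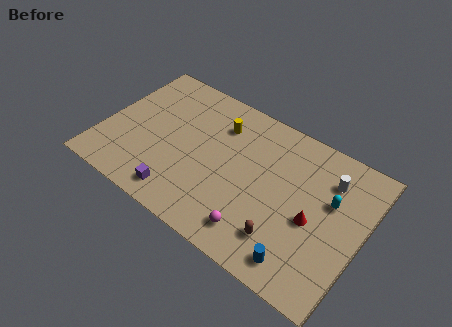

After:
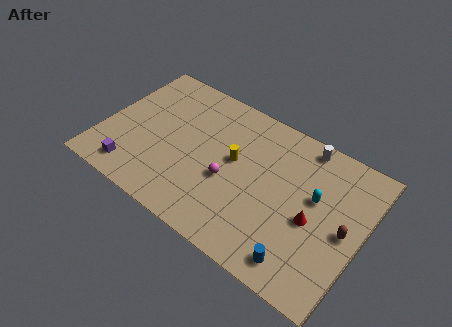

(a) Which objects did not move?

the red cone and the blue cylinder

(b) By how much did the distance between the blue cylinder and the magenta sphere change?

+2.8

They were about 2.8 units apart before and 5.6 after — 2.8 units further apart.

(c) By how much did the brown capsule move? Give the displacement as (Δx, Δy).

(3.3, 2.5)

The brown capsule started near (11.8, 2.2) and ended near (15.1, 4.7).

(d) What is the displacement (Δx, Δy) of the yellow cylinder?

(1.3, -1.9)

The yellow cylinder started near (6.8, 7.4) and ended near (8.1, 5.5).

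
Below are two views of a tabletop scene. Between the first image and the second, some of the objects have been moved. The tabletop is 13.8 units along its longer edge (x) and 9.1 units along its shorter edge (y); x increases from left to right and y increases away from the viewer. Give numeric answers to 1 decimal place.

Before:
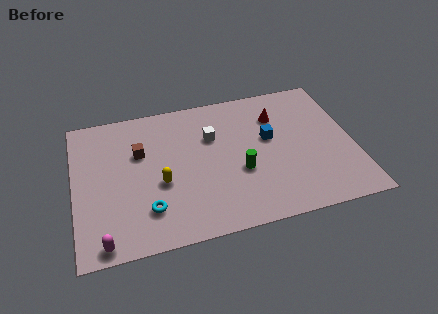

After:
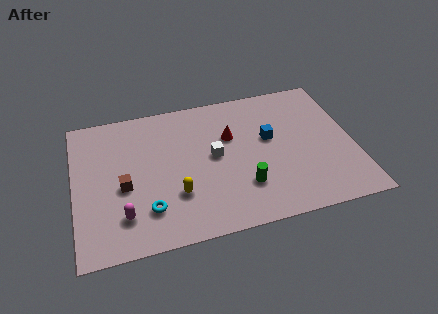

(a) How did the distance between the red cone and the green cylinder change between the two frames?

-0.4

They were about 3.8 units apart before and 3.4 after — 0.4 units closer together.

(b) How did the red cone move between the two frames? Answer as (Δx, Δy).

(-2.4, -0.8)

The red cone started near (10.2, 6.7) and ended near (7.8, 5.9).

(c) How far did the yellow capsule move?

1.1

The yellow capsule was near (4.2, 3.7) before and (4.9, 2.8) after, so it travelled √(0.7² + 0.9²) ≈ 1.1 units.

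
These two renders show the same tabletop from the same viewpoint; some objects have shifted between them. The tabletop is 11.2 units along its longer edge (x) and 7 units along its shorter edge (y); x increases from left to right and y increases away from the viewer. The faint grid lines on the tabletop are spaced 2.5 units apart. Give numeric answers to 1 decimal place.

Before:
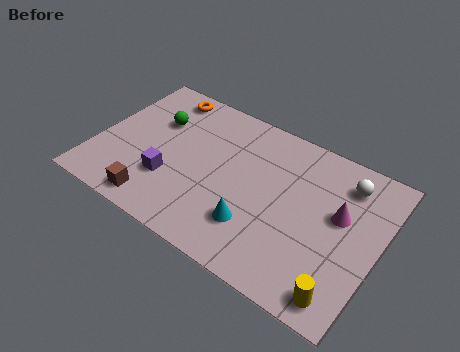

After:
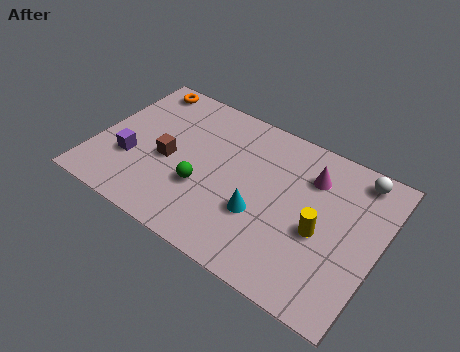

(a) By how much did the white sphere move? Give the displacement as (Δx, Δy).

(0.4, 0.5)

The white sphere started near (9.6, 5.6) and ended near (10.0, 6.1).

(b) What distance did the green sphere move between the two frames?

3.2

The green sphere moved from about (2.1, 4.7) to (4.4, 2.5), a distance of √(2.3² + 2.2²) ≈ 3.2.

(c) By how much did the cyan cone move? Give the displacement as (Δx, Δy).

(0.1, 0.6)

The cyan cone started near (6.6, 1.9) and ended near (6.7, 2.5).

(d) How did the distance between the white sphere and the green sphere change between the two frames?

-0.9

Before: roughly 7.6 units apart; after: 6.7. That's 0.9 units closer together.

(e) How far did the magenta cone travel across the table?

1.7

The magenta cone moved from about (9.6, 4.1) to (8.3, 5.2), a distance of √(1.3² + 1.1²) ≈ 1.7.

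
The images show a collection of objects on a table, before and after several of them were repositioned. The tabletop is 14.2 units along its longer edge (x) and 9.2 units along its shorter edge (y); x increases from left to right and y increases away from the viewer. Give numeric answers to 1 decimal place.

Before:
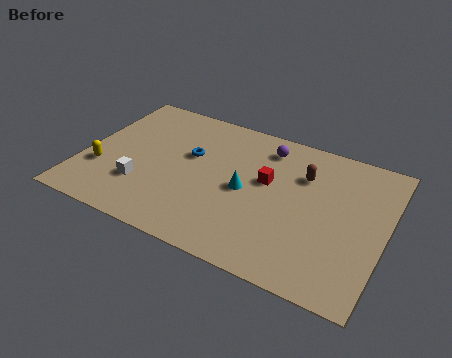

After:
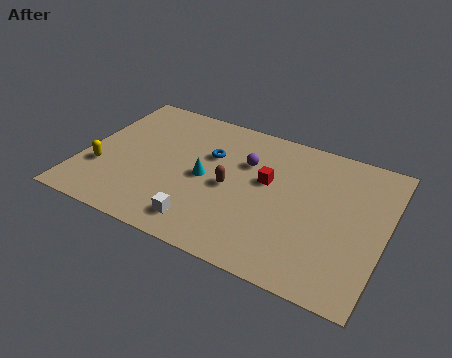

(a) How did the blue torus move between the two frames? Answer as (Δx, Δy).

(0.9, 0.4)

The blue torus started near (4.9, 5.6) and ended near (5.8, 6.0).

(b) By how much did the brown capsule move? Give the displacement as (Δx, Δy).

(-3.2, -2.2)

The brown capsule started near (10.2, 6.5) and ended near (7.0, 4.3).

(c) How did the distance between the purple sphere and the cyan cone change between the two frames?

-0.8

The distance was about 3.3 in the first image and 2.5 in the second, so they moved 0.8 units closer together.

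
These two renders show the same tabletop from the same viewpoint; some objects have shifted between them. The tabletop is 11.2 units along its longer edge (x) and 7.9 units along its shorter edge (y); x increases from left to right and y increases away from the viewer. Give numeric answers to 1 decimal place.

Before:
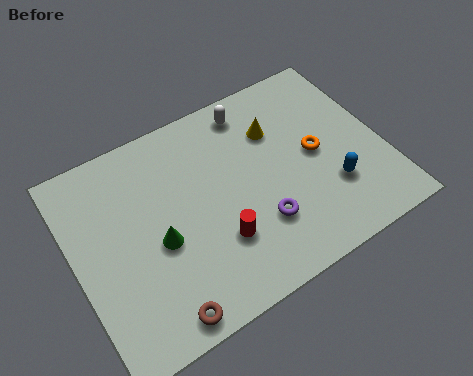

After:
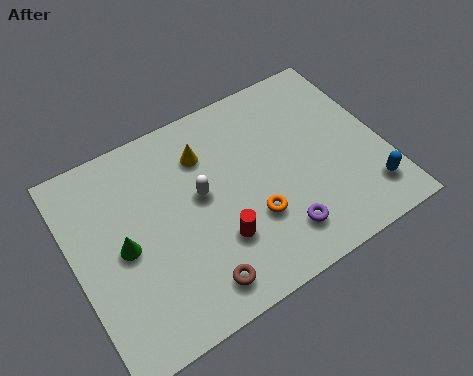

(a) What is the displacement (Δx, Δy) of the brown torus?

(1.4, 0.4)

From the two frames, the brown torus sits at roughly (2.5, 0.8) before and (3.9, 1.2) after.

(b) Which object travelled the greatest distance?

the white capsule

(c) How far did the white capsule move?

3.3

The white capsule was near (6.9, 6.8) before and (4.6, 4.4) after, so it travelled √(2.3² + 2.4²) ≈ 3.3 units.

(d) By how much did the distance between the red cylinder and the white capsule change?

-2.8

Before: roughly 4.8 units apart; after: 2.0. That's 2.8 units closer together.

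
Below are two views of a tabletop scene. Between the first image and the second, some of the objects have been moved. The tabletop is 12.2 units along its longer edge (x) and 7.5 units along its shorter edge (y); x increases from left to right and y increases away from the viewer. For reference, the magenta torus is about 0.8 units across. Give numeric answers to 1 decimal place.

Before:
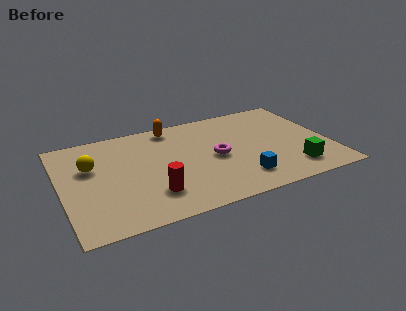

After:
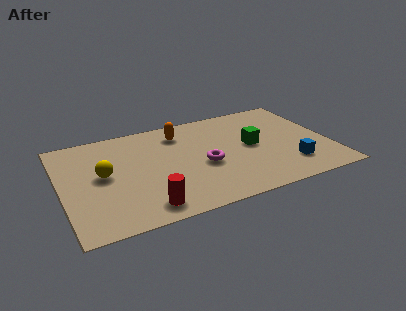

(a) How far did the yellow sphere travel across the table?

0.9

The yellow sphere moved from about (1.4, 4.8) to (1.9, 4.0), a distance of √(0.5² + 0.8²) ≈ 0.9.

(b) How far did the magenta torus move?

0.7

From (7.0, 3.6) to (6.4, 3.2), the magenta torus covered √(0.6² + 0.4²) ≈ 0.7 units.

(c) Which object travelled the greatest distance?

the green cube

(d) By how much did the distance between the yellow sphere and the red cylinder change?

-0.5

The distance was about 3.8 in the first image and 3.3 in the second, so they moved 0.5 units closer together.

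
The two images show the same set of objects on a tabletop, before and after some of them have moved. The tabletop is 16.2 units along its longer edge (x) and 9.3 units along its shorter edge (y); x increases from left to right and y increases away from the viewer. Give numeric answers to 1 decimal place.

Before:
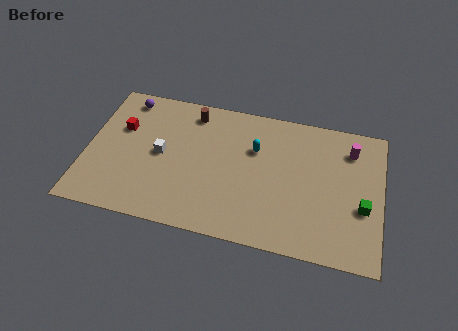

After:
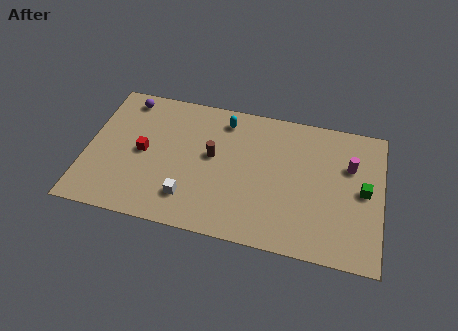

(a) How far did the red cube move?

1.9

From (1.8, 6.0) to (3.1, 4.6), the red cube covered √(1.3² + 1.4²) ≈ 1.9 units.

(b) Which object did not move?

the purple sphere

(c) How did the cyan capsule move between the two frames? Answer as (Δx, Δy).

(-1.8, 1.6)

From the two frames, the cyan capsule sits at roughly (9.2, 6.2) before and (7.4, 7.8) after.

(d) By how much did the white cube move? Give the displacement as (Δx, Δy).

(1.7, -2.6)

The white cube started near (4.1, 4.7) and ended near (5.8, 2.1).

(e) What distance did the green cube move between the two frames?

1.1

From (15.2, 3.6) to (15.2, 4.7), the green cube covered √(0.0² + 1.1²) ≈ 1.1 units.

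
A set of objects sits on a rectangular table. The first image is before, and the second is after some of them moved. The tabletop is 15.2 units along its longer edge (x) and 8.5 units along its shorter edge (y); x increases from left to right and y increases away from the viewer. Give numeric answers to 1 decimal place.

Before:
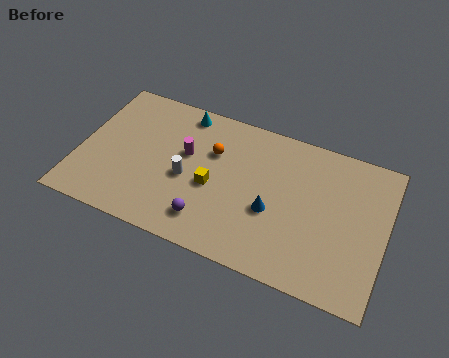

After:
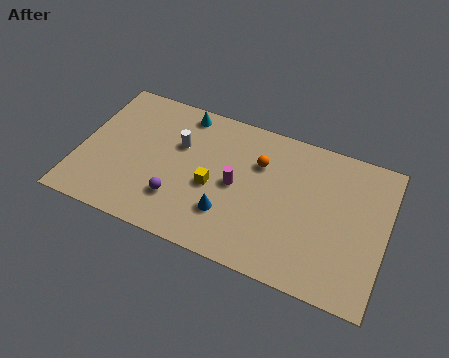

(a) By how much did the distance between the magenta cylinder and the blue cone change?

-3.0

The distance was about 4.8 in the first image and 1.8 in the second, so they moved 3.0 units closer together.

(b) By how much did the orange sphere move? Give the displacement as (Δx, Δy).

(2.3, 0.2)

The orange sphere started near (6.5, 5.7) and ended near (8.8, 5.9).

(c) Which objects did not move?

the cyan cone and the yellow cube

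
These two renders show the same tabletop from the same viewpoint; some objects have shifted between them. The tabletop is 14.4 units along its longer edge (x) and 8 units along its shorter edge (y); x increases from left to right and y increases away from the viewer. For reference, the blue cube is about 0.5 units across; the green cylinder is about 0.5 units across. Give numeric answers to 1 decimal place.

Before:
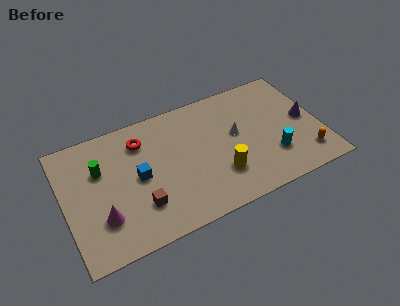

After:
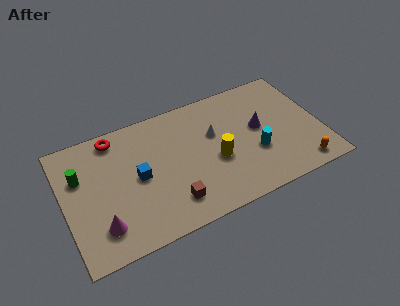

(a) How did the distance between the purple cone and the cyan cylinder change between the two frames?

-1.1

They were about 2.7 units apart before and 1.6 after — 1.1 units closer together.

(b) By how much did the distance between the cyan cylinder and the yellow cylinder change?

-0.8

They were about 3.0 units apart before and 2.2 after — 0.8 units closer together.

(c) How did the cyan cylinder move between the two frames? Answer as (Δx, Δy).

(-0.9, 0.6)

The cyan cylinder started near (11.5, 2.3) and ended near (10.6, 2.9).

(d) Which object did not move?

the blue cube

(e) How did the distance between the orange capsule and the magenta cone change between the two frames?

-0.3

They were about 11.4 units apart before and 11.1 after — 0.3 units closer together.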